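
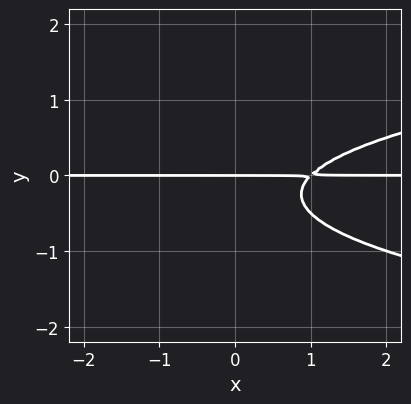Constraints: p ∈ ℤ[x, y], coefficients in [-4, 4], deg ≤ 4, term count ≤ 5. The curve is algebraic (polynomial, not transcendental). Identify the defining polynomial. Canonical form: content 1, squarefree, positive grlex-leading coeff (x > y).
2*y^3 - x*y + y^2 + y

(a) deg p = 3. The shape is more complex than any degree-2 curve.
(b) From the axis intercepts and sections: every point of the x-axis in the box is on the curve; it crosses the y-axis at the gridline y = 0.
(c) Together with the visible shape, these determine p as stated.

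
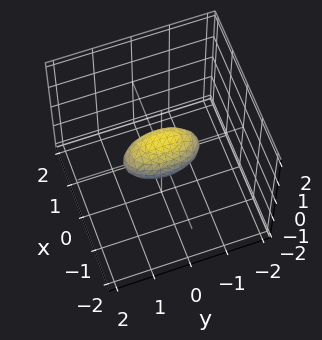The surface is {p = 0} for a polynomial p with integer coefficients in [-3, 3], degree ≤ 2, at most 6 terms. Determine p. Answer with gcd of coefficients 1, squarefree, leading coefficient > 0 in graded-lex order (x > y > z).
deg p = 2. A closed, bounded, convex surface; a quadric.
Symmetries: mirror symmetry x ↦ −x ⇒ only even powers of x; the z ↦ −z reflection is a symmetry, so z appears only in even powers; the y ↦ −y reflection is a symmetry, so y appears only in even powers.
Against the integer gridlines: among the integer gridlines, it crosses the y-axis at y ∈ {-1, 1}.
Together with the visible shape, these determine p as stated.

3*x^2 + y^2 + 2*z^2 - 1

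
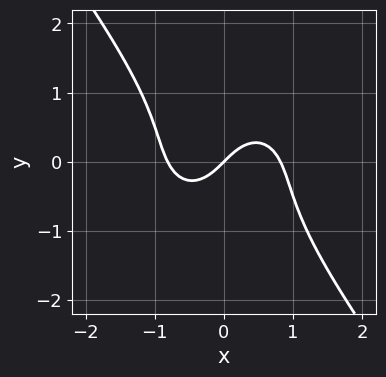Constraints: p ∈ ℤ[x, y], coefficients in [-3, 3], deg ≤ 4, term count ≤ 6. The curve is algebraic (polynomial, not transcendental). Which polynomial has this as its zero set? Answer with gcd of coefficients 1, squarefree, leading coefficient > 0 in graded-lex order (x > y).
3*x^3 + x*y^2 + 2*y^3 - 2*x + 2*y

The degree is 3 — a generic line meets the curve in up to 3 points.
Checking where it meets the axes: it crosses the x-axis at the gridline x = 0; it meets the y-axis at y = 0 (among the integer gridlines).
Matching integer coefficients to the picture gives p.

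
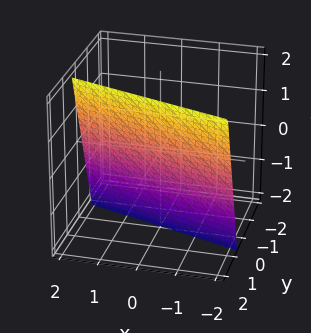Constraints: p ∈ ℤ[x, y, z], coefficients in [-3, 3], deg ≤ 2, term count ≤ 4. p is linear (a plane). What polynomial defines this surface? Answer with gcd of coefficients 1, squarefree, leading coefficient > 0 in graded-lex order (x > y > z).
x + 3*y - z - 2

deg p = 1. The surface is flat (a plane).
From the axis intercepts and sections: one x-axis crossing is at x = 2; it crosses the z-axis at the gridline z = -2.
Fitting integer coefficients to these (and the overall shape) gives p.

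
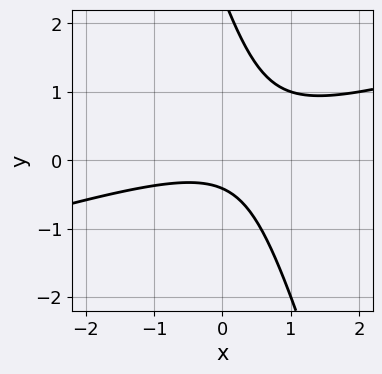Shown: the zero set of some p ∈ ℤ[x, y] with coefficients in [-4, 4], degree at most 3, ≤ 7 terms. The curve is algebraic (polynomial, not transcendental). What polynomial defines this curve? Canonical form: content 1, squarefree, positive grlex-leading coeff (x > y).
1. deg p = 2. No degree-1 curve has this shape.
2. From the axis intercepts and sections: it misses every integer gridline on the x-axis.
3. Solving for integer coefficients yields p as stated.

x^2 - 3*x*y - y^2 + 2*y + 1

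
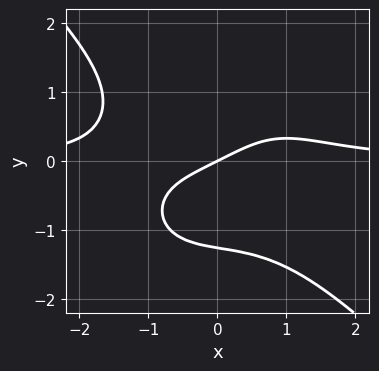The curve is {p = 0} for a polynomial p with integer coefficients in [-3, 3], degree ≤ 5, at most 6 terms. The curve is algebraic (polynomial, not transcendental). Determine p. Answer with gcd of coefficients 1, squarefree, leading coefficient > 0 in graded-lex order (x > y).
1. deg p = 4.
2. Observable constraints: one y-axis crossing is at y = 0; it crosses the x-axis at the gridline x = 0.
3. The integer polynomial consistent with all of this is the stated p.

x^3*y + y^4 - x + 2*y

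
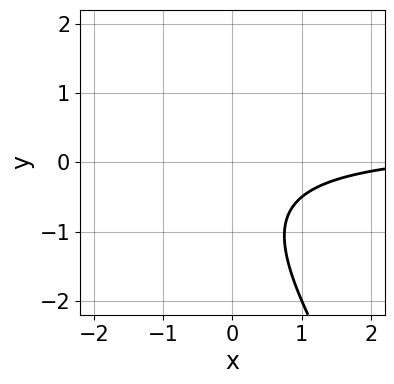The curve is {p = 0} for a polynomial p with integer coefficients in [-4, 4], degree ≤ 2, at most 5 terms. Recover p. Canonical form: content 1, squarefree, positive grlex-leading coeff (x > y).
Degree: a generic line meets the curve in up to 2 points, so deg p = 2.
From the visible intercepts: no y-intercept at any integer in the box; no x-intercept at any integer in the box.
Matching integer coefficients to the picture gives p.

3*x*y + 2*y^2 - x + 2*y + 3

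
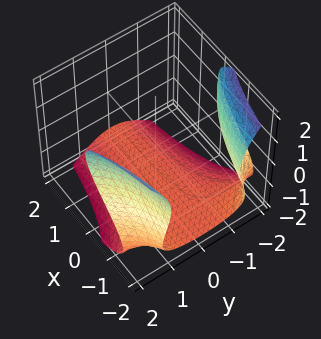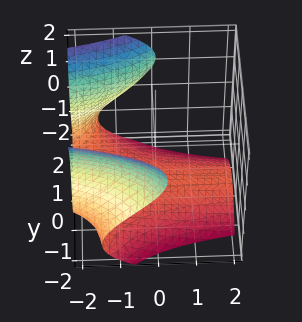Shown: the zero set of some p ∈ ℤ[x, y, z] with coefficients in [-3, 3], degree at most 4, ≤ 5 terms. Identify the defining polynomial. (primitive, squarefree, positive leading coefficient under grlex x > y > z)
x*y^2 - y^2*z + z^3 + 3

The degree is 3 — a generic line meets the surface in up to 3 points.
Against the integer gridlines: it misses every integer gridline on the x-axis; no y-intercept at any integer in the box.
Assembling these constraints gives the stated polynomial.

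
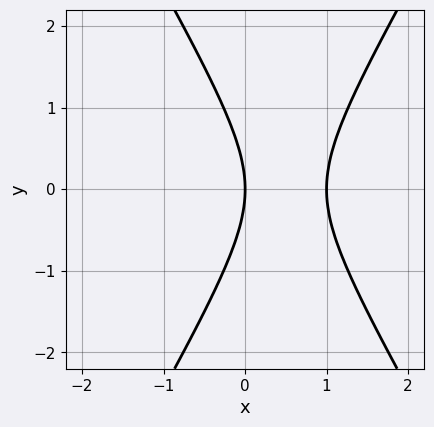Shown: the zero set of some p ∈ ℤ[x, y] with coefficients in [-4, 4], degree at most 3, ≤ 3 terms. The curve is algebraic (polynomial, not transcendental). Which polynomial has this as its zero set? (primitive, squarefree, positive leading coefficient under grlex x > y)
The degree is 2 — the shape is more complex than any degree-1 curve.
Symmetries: it's symmetric under y → −y, forcing even powers of y.
Observable constraints: it crosses the y-axis at the gridline y = 0; among the integer gridlines, it crosses the x-axis at x ∈ {0, 1}.
Solving for integer coefficients yields p as stated.

3*x^2 - y^2 - 3*x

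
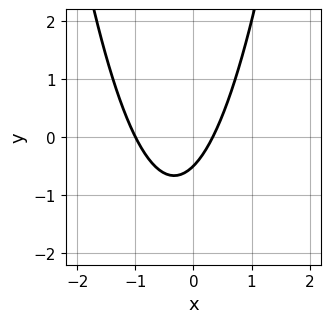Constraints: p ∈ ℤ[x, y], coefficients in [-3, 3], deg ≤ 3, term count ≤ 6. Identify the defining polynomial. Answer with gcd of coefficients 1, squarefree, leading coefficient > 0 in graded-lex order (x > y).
3*x^2 + 2*x - 2*y - 1

First, the degree is 2 — no degree-1 curve has this shape.
Next, against the integer gridlines: one x-axis crossing is at x = -1.
Finally, together with the visible shape, these determine p as stated.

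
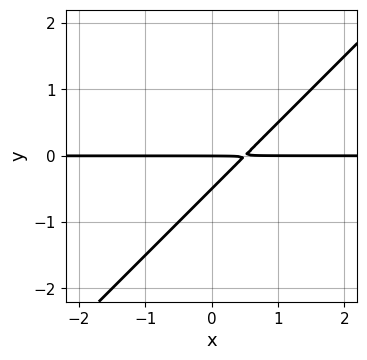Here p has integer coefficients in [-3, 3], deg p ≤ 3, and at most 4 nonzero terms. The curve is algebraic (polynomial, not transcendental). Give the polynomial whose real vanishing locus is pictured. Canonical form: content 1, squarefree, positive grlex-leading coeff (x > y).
2*x*y - 2*y^2 - y

1. The degree is 2 — the shape is more complex than any degree-1 curve.
2. Observable constraints: it crosses the y-axis at the gridline y = 0; every point of the x-axis in the box is on the curve.
3. These observations pin down the coefficients.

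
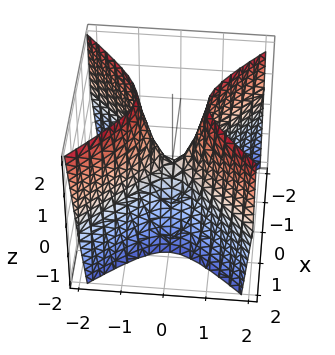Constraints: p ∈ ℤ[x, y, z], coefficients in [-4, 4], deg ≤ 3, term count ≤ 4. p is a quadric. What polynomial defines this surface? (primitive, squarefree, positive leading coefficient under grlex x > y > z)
1. deg p = 2.
2. Symmetries: the x ↦ −x reflection is a symmetry, so x appears only in even powers; it's symmetric under y → −y, forcing even powers of y.
3. From the axis intercepts and sections: one x-axis crossing is at x = 0; it crosses the y-axis at the gridline y = 0; it meets the z-axis at z = 0 (among the integer gridlines).
4. Fitting integer coefficients to these (and the overall shape) gives p.

3*x^2 - 3*y^2 + z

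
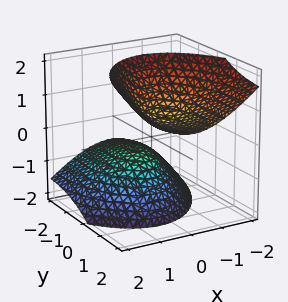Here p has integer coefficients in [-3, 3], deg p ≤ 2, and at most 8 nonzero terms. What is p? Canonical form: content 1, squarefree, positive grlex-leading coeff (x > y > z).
3*x^2 + x*z + y^2 - 3*y*z - 2*z^2 + 1

The picture has 2 separate pieces. They look like related sheets of one shape, so recover p as a whole.
deg p = 2. No degree-1 surface has this shape.
From the visible intercepts: it misses every integer gridline on the y-axis; it misses every integer gridline on the x-axis.
The integer polynomial consistent with all of this is the stated p.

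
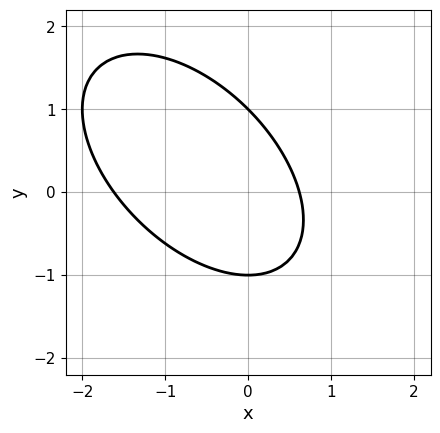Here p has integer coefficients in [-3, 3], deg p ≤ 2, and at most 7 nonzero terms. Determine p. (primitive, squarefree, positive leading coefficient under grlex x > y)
x^2 + x*y + y^2 + x - 1

deg p = 2. A generic line meets the curve in up to 2 points.
From the visible intercepts: among the integer gridlines, it crosses the y-axis at y ∈ {-1, 1}.
Fitting integer coefficients to these (and the overall shape) gives p.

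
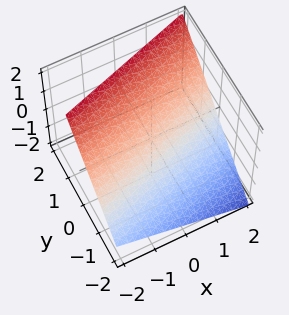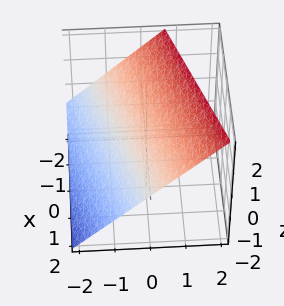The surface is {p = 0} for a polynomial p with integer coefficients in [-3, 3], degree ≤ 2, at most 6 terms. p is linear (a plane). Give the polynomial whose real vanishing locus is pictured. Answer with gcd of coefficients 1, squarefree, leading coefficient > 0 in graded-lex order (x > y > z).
x - 3*y + 3*z - 2

First, deg p = 1. The surface is flat (a plane).
Then, reading off the gridlines: one x-axis crossing is at x = 2.
Finally, the integer polynomial consistent with all of this is the stated p.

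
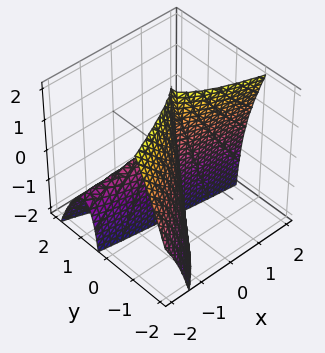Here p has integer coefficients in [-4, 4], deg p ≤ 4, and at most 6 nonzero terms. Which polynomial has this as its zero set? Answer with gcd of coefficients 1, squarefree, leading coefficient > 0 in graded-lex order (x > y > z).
There are 2 components. Treating them together as one polynomial.
Degree: no degree-2 surface has this shape, so deg p = 3.
Observable constraints: it crosses the x-axis at the gridline x = 0; one y-axis crossing is at y = 0; every point of the z-axis in the box is on the surface.
The integer polynomial consistent with all of this is the stated p.

x*y^2 + 2*x*y*z - 3*y^3 - x^2 - 3*x*y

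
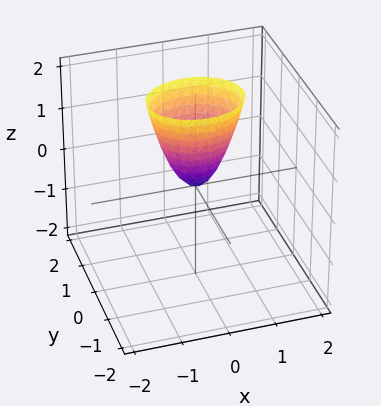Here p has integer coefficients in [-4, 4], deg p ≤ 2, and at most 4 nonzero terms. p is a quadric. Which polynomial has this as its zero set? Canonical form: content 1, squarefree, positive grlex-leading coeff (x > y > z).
2*x^2 + 3*y^2 - z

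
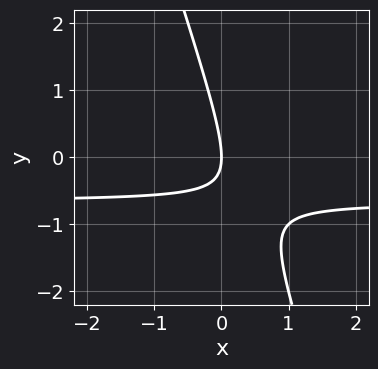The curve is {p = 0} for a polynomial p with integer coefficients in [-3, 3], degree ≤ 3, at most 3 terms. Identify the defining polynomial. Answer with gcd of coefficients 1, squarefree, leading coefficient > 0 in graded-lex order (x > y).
3*x*y + y^2 + 2*x

(a) The degree is 2 — the shape is more complex than any degree-1 curve.
(b) Checking where it meets the axes: it meets the x-axis at x = 0 (among the integer gridlines); one y-axis crossing is at y = 0.
(c) Assembling these constraints gives the stated polynomial.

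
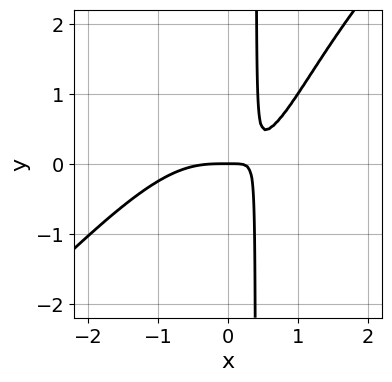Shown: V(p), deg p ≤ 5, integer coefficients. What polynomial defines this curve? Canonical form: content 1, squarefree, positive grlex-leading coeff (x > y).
(a) The degree is 4 — a generic line meets the curve in up to 4 points.
(b) From the visible intercepts: it crosses the x-axis at the gridline x = 0; one y-axis crossing is at y = 0.
(c) Fitting integer coefficients to these (and the overall shape) gives p.

2*x^4 - 2*x^3*y + 2*x^2*y - 3*x*y + y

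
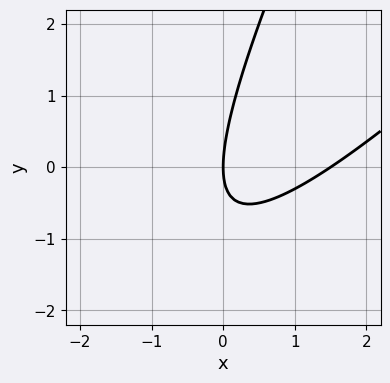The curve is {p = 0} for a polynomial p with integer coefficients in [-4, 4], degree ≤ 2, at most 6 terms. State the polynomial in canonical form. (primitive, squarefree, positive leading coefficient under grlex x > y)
deg p = 2. A generic line meets the curve in up to 2 points.
Against the integer gridlines: it meets the x-axis at x = 0 (among the integer gridlines); one y-axis crossing is at y = 0.
The integer polynomial consistent with all of this is the stated p.

2*x^2 - 3*x*y + y^2 - 3*x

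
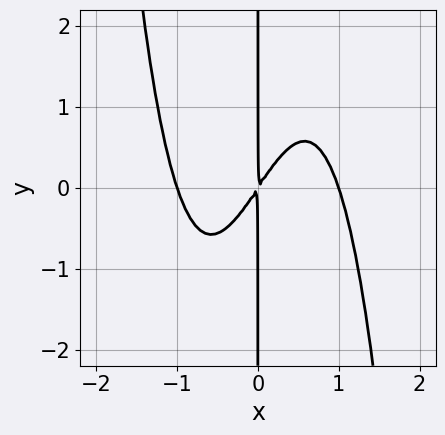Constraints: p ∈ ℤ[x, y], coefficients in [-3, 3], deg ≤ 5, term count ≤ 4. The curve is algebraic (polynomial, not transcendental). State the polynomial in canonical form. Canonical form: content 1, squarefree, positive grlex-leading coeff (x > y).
3*x^4 - 3*x^2 + 2*x*y

Degree: no degree-3 curve has this shape, so deg p = 4.
From the visible intercepts: the x-axis gridline crossings are at x ∈ {-1, 1}; the visible y-axis segment lies entirely on the curve.
Together with the visible shape, these determine p as stated.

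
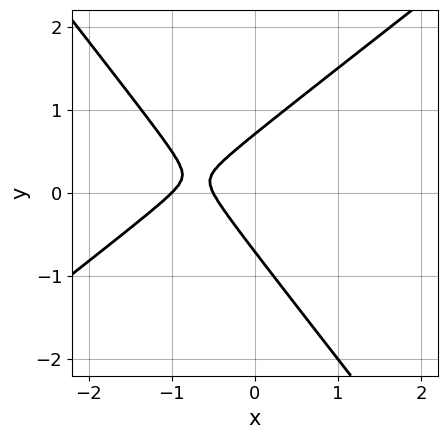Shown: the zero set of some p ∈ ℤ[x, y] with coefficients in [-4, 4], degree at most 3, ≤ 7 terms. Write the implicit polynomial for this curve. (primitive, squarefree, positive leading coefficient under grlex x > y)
2*x^2 - x*y - 2*y^2 + 3*x + 1

1. Degree: a generic line meets the curve in up to 2 points, so deg p = 2.
2. Checking where it meets the axes: it meets the x-axis at x = -1 (among the integer gridlines).
3. These observations pin down the coefficients.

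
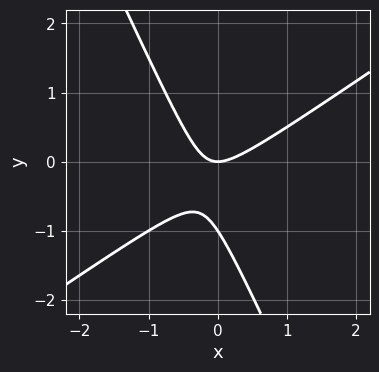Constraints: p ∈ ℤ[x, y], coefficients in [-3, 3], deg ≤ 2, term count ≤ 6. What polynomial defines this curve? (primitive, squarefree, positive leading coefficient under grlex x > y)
3*x^2 - 3*x*y - 2*y^2 - 2*y

Degree: no degree-1 curve has this shape, so deg p = 2.
From the visible intercepts: one x-axis crossing is at x = 0; among the integer gridlines, it crosses the y-axis at y ∈ {-1, 0}.
Matching integer coefficients to the picture gives p.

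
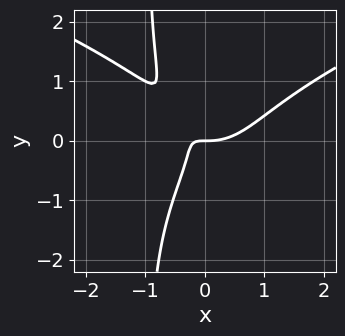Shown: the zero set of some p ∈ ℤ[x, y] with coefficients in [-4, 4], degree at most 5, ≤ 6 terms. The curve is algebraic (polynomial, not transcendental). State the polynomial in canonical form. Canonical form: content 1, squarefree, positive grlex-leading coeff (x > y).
2*x*y^3 - 2*x^3 + 2*y^3 + 3*x*y + y

Degree: a generic line meets the curve in up to 4 points, so deg p = 4.
From the axis intercepts and sections: one y-axis crossing is at y = 0; it meets the x-axis at x = 0 (among the integer gridlines).
Putting this together gives p.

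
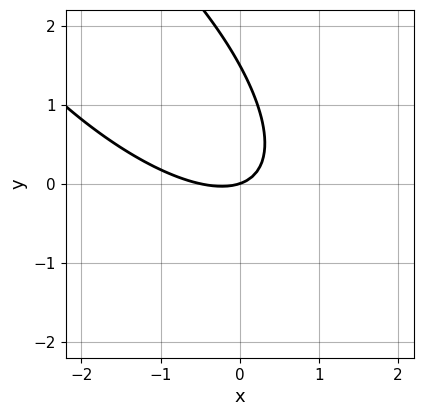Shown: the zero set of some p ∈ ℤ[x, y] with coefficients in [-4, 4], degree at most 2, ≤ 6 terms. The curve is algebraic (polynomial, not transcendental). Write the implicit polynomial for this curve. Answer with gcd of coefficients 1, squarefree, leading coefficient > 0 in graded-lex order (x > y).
2*x^2 + 3*x*y + 2*y^2 + x - 3*y

1. Degree: no degree-1 curve has this shape, so deg p = 2.
2. From the axis intercepts and sections: it crosses the x-axis at the gridline x = 0; it meets the y-axis at y = 0 (among the integer gridlines).
3. Solving for integer coefficients yields p as stated.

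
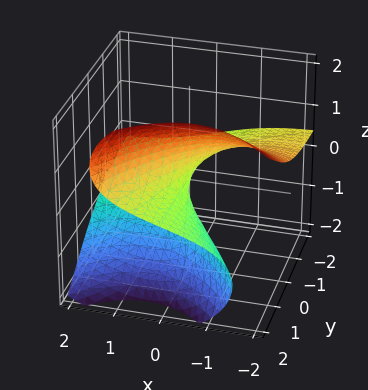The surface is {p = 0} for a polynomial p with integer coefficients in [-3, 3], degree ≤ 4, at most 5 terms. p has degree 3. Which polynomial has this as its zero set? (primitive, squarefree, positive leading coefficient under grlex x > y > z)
First, degree: a generic line meets the surface in up to 3 points, so deg p = 3.
Next, observable constraints: it meets the x-axis at x = 0 (among the integer gridlines); one z-axis crossing is at z = 0; the visible y-axis segment lies entirely on the surface.
Finally, assembling these constraints gives the stated polynomial.

x^2*z + z^3 - 3*y*z + 2*x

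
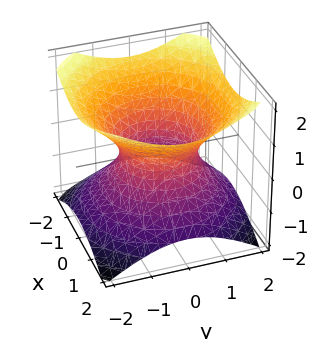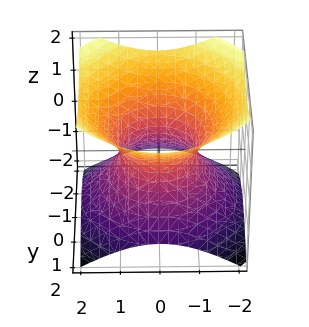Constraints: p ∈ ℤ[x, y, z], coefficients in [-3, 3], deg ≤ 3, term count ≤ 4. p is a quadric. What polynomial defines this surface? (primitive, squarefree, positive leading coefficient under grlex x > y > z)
2*x^2 + 2*y^2 - 3*z^2 - 2

First, the degree is 2 — one connected sheet with a waist; a quadric.
Next, symmetries: every cross-section ⟂ z is a circle, so x, y appear only via x² + y²; it's symmetric under z → −z, forcing even powers of z.
Then, from the visible intercepts: the y-axis gridline crossings are at y ∈ {-1, 1}; no z-intercept at any integer in the box; among the integer gridlines, it crosses the x-axis at x ∈ {-1, 1}; a circular section at z = -1 has radius between 1 and 2.
Finally, solving for integer coefficients yields p as stated.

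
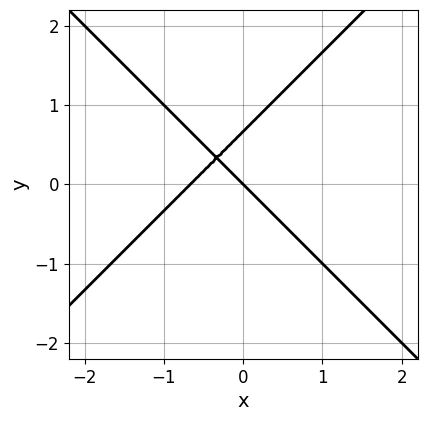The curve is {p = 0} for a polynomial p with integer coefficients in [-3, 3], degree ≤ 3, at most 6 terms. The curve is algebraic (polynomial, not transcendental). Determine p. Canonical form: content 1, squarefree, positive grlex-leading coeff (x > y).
1. The degree is 2 — no degree-1 curve has this shape.
2. Reading off the gridlines: it meets the y-axis at y = 0 (among the integer gridlines); it meets the x-axis at x = 0 (among the integer gridlines).
3. Solving for integer coefficients yields p as stated.

3*x^2 - 3*y^2 + 2*x + 2*y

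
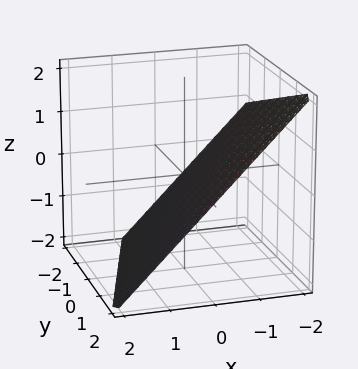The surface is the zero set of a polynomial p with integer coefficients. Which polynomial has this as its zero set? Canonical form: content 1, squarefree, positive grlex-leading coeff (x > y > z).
3*x - y + 3*z + 2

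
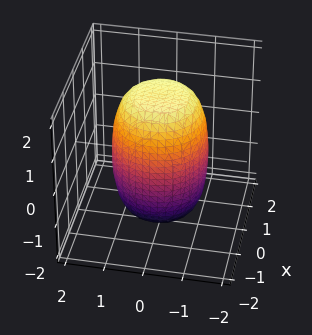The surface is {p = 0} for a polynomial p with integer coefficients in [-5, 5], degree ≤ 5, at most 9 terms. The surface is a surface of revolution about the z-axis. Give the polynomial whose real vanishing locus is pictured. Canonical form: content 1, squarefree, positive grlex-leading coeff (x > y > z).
1. Degree: the shape is more complex than any degree-3 surface, so deg p = 4.
2. Symmetries: the z-axis is an axis of rotation, so x and y enter only as x² + y².
3. Reading off the gridlines: a circular section at z = -1 has radius between 1 and 2.
4. The integer polynomial consistent with all of this is the stated p.

2*x^4 + 4*x^2*y^2 + 2*y^4 - x^2 - y^2 + z^2 - 3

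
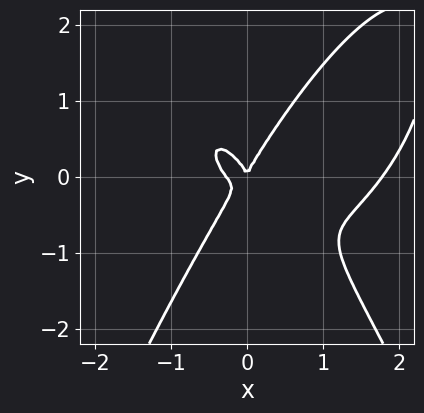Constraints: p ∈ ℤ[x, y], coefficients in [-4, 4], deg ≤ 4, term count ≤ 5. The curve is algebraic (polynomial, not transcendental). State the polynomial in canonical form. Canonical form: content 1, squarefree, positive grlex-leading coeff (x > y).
2*x^4 - 3*x^3 - 3*x^2*y + 2*y^3 - x^2

(a) Degree: the shape is more complex than any degree-3 curve, so deg p = 4.
(b) Observable constraints: one x-axis crossing is at x = 0; it meets the y-axis at y = 0 (among the integer gridlines).
(c) Putting this together gives p.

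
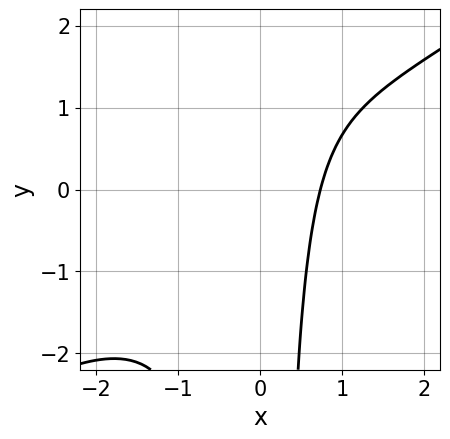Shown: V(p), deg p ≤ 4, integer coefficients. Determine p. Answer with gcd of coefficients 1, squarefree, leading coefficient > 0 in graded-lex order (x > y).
2*x^3 - 3*x^2*y + 3*x - 3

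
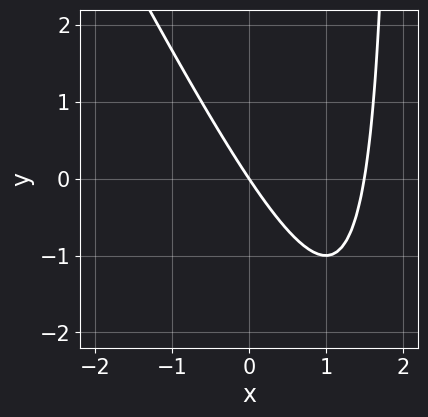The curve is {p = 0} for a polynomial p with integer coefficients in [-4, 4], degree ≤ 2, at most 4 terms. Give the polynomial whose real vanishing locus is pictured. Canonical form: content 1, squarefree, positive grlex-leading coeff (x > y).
2*x^2 + x*y - 3*x - 2*y

First, the degree is 2 — the shape is more complex than any degree-1 curve.
Next, checking where it meets the axes: it crosses the y-axis at the gridline y = 0; it crosses the x-axis at the gridline x = 0.
Finally, the integer polynomial consistent with all of this is the stated p.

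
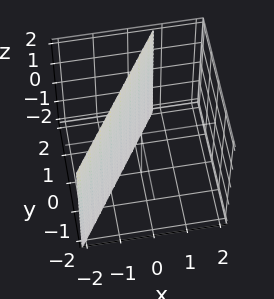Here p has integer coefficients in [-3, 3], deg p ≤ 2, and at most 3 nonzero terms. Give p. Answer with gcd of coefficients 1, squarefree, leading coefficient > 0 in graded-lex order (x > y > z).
First, the degree is 1 — the surface is flat (a plane).
Next, from the axis intercepts and sections: the surface avoids every integer z-axis point in the box; it meets the y-axis at y = 1 (among the integer gridlines).
Finally, solving for integer coefficients yields p as stated.

3*x - 2*y + 2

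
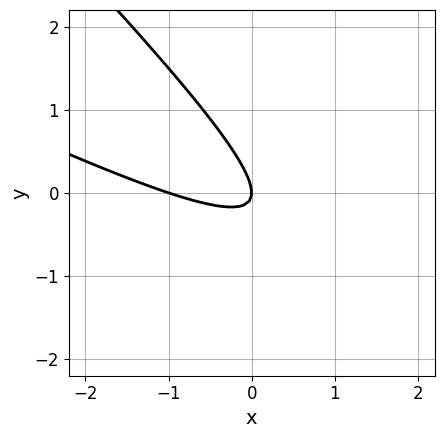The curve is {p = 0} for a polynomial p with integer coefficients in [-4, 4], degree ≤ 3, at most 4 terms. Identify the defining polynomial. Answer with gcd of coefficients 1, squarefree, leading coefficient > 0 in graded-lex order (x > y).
Degree: a generic line meets the curve in up to 2 points, so deg p = 2.
Reading off the gridlines: one y-axis crossing is at y = 0; among the integer gridlines, it crosses the x-axis at x ∈ {-1, 0}.
Putting this together gives p.

x^2 + 3*x*y + 2*y^2 + x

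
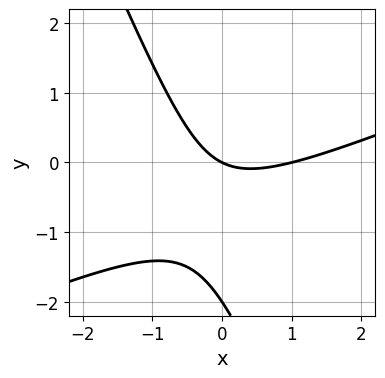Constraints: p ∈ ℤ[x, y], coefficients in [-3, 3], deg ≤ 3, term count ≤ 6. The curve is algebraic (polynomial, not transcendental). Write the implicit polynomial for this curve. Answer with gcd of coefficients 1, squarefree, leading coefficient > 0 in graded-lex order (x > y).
x^2 - 2*x*y - y^2 - x - 2*y

First, deg p = 2. The shape is more complex than any degree-1 curve.
Then, from the visible intercepts: among the integer gridlines, it crosses the x-axis at x ∈ {0, 1}; among the integer gridlines, it crosses the y-axis at y ∈ {-2, 0}.
Finally, the integer polynomial consistent with all of this is the stated p.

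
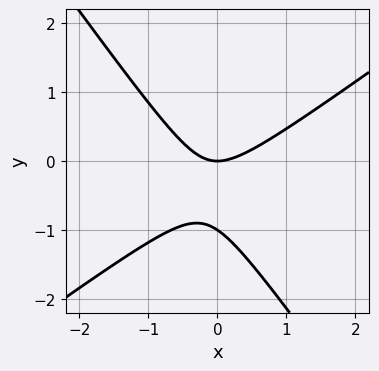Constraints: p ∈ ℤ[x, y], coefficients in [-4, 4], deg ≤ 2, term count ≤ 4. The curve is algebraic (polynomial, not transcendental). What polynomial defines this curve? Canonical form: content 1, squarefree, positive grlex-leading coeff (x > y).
3*x^2 - 2*x*y - 3*y^2 - 3*y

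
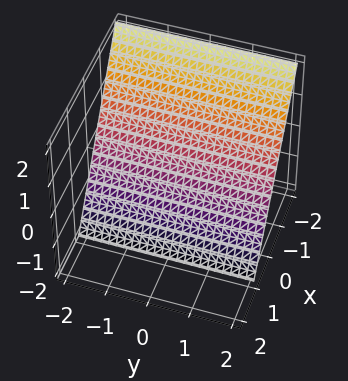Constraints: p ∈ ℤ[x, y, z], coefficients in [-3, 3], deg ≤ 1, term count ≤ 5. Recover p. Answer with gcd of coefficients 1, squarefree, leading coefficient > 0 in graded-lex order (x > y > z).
3*x + 2*z + 2

Degree: every cross-section is a straight line — this is a plane, so deg p = 1.
Checking where it meets the axes: it meets the z-axis at z = -1 (among the integer gridlines); it misses every integer gridline on the y-axis.
These observations pin down the coefficients.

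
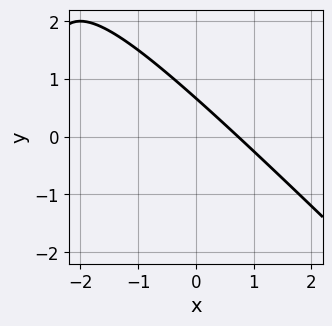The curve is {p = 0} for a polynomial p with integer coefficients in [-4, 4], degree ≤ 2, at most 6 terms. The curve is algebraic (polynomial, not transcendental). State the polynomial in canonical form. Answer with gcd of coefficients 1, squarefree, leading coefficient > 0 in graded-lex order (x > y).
The degree is 2 — the shape is more complex than any degree-1 curve.
Matching integer coefficients to the picture gives p.

x^2 + x*y + 2*x + 3*y - 2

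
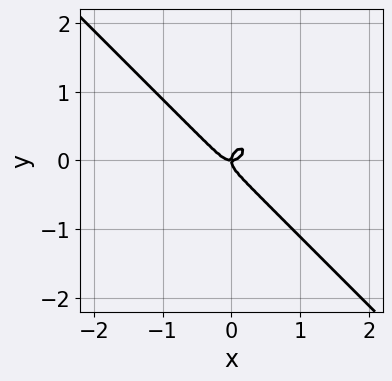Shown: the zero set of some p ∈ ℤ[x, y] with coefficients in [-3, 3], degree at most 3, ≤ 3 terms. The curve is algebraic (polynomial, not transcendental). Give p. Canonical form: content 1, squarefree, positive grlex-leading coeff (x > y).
3*x^3 + 3*y^3 - x*y

The degree is 3 — no degree-2 curve has this shape.
From the axis intercepts and sections: one x-axis crossing is at x = 0; it crosses the y-axis at the gridline y = 0.
Together with the visible shape, these determine p as stated.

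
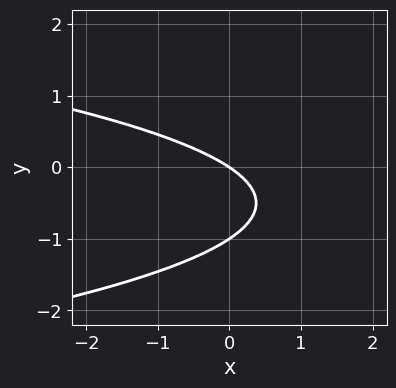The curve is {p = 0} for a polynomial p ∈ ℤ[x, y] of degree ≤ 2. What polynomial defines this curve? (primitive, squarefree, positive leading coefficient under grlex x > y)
deg p = 2. The shape is more complex than any degree-1 curve.
From the visible intercepts: it crosses the x-axis at the gridline x = 0; the y-axis gridline crossings are at y ∈ {-1, 0}.
Solving for integer coefficients yields p as stated.

3*y^2 + 2*x + 3*y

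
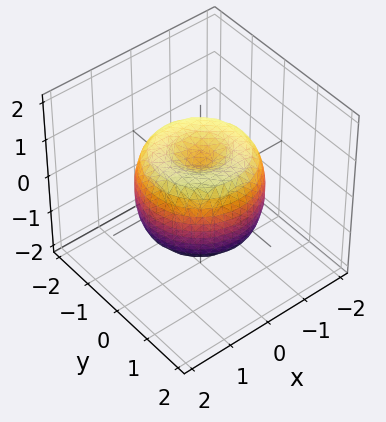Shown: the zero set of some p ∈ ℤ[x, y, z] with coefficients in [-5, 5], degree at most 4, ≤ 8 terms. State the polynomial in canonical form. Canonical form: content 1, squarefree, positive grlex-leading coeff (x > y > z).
2*x^4 + 4*x^2*y^2 + 2*y^4 - 3*x^2 - 3*y^2 + 2*z^2 - 1

1. The degree is 4 — a generic line meets the surface in up to 4 points.
2. Symmetries: every cross-section ⟂ z is a circle, so x, y appear only via x² + y².
3. Observable constraints: a circular section at z = 0 has radius between 1 and 2.
4. Solving for integer coefficients yields p as stated.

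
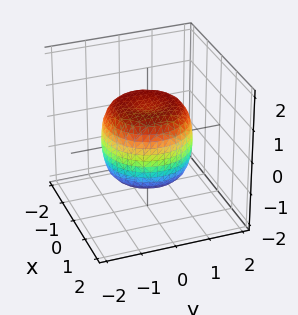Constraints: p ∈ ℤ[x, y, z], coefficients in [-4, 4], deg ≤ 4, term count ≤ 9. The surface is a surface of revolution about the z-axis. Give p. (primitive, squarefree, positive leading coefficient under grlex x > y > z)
First, degree: the shape is more complex than any degree-3 surface, so deg p = 4.
Next, symmetry: the z-axis is an axis of rotation, so x and y enter only as x² + y².
Then, checking where it meets the axes: a circular section at z = -1 has radius exactly 1; the z-axis gridline crossings are at z ∈ {-1, 1}.
Finally, matching integer coefficients to the picture gives p.

x^4 + 2*x^2*y^2 + y^4 - x^2 - y^2 + z^2 - 1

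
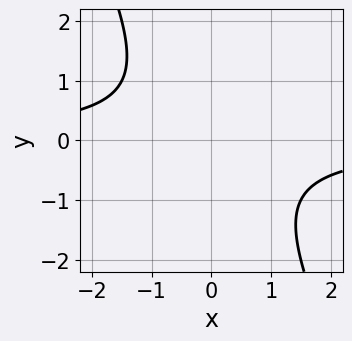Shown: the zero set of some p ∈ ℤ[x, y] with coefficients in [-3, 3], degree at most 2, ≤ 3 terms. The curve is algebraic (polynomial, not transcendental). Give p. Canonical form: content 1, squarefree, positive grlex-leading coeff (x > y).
2*x*y + y^2 + 2

deg p = 2.
From the visible intercepts: no y-intercept at any integer in the box; the curve avoids every integer x-axis point in the box.
Together with the visible shape, these determine p as stated.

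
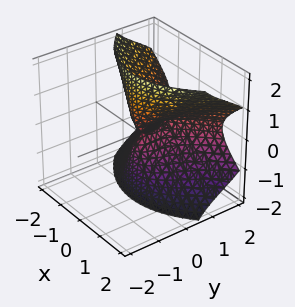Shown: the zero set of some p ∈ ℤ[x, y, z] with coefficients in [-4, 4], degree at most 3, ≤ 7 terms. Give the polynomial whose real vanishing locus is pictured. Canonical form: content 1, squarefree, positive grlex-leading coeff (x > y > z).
First, deg p = 3. The shape is more complex than any degree-2 surface.
Next, from the visible intercepts: one z-axis crossing is at z = 0; it crosses the x-axis at the gridline x = 0.
Finally, fitting integer coefficients to these (and the overall shape) gives p. Check: (0, 1, 0) on the y-axis lies on the surface, and p(0, 1, 0) = 0. ✓

y^3 + 3*y*z^2 - 3*x^2 - y^2 + z^2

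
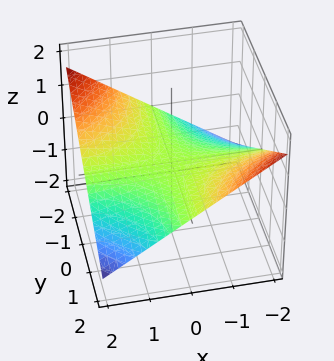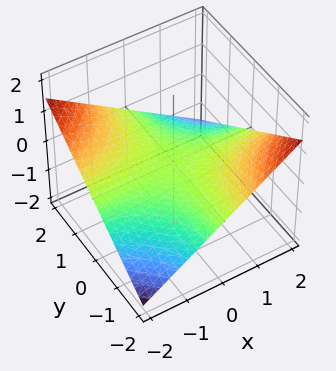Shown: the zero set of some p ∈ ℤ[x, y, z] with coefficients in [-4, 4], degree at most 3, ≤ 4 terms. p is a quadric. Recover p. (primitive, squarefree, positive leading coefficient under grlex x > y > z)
x*y + 3*z

(a) deg p = 2. A saddle surface; a quadric.
(b) Observable constraints: one z-axis crossing is at z = 0; the visible y-axis segment lies entirely on the surface.
(c) Fitting integer coefficients to these (and the overall shape) gives p. Check: (-2, 0, 0) on the x-axis lies on the surface, and p(-2, 0, 0) = 0. ✓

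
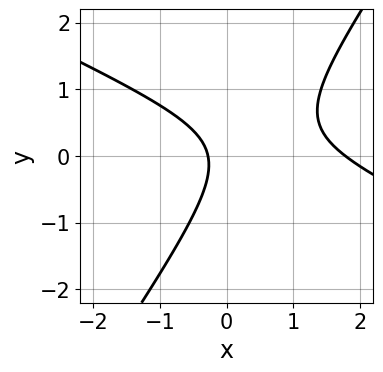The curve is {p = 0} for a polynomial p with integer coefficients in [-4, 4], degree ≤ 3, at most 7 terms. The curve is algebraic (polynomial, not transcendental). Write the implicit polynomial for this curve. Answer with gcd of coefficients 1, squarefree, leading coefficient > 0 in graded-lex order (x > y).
2*x^2 + 3*x*y - 3*y^2 - 3*x - 1

First, the degree is 2 — no degree-1 curve has this shape.
Next, reading off the gridlines: no y-intercept at any integer in the box.
Finally, fitting integer coefficients to these (and the overall shape) gives p.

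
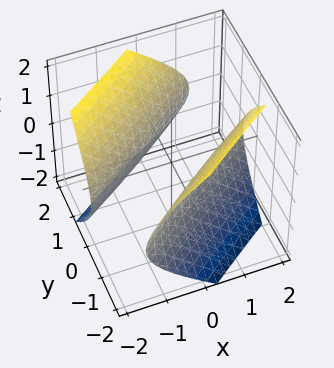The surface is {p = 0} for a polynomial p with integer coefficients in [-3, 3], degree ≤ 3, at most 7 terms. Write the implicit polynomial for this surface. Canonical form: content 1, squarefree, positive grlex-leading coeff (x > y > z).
x^2 - 3*x*y + 2*y^2 - 2*z^2 - 2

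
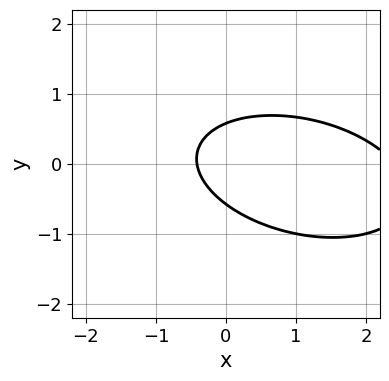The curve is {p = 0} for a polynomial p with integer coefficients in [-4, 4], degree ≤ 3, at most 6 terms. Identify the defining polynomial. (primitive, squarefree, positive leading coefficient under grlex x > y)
x^2 + x*y + 3*y^2 - 2*x - 1

(a) deg p = 2.
(b) The integer polynomial consistent with all of this is the stated p.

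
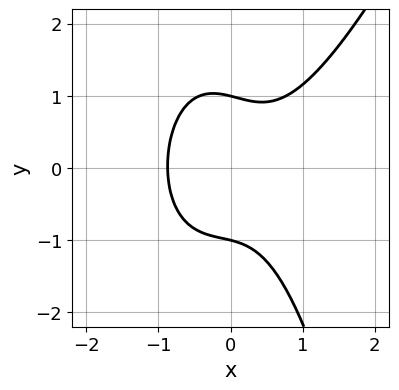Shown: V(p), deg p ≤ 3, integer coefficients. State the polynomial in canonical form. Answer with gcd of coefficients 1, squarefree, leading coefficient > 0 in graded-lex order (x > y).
3*x^3 - x^2*y - x*y - 2*y^2 + 2

1. Degree: no degree-2 curve has this shape, so deg p = 3.
2. From the axis intercepts and sections: among the integer gridlines, it crosses the y-axis at y ∈ {-1, 1}.
3. The integer polynomial consistent with all of this is the stated p.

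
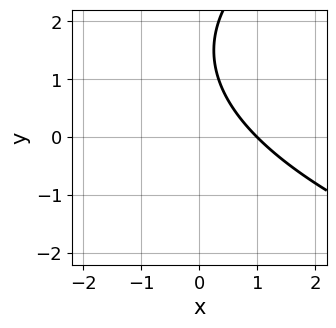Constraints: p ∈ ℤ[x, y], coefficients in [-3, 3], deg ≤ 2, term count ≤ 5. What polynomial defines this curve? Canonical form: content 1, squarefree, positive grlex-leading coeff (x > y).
First, degree: no degree-1 curve has this shape, so deg p = 2.
Next, reading off the gridlines: it misses every integer gridline on the y-axis; one x-axis crossing is at x = 1.
Finally, assembling these constraints gives the stated polynomial.

y^2 - 3*x - 3*y + 3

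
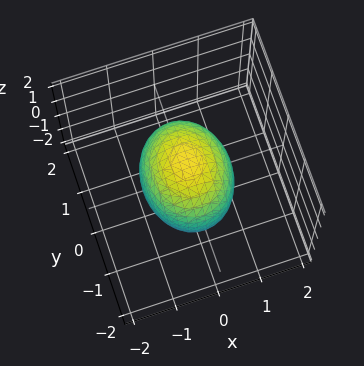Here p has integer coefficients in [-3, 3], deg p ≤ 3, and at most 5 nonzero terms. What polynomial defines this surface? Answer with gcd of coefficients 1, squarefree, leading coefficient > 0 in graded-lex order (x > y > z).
3*x^2 + 2*y^2 + 2*z^2 - 3

1. The degree is 2 — bounded and convex; a quadric.
2. Symmetries: the z ↦ −z reflection is a symmetry, so z appears only in even powers; it's symmetric under y → −y, forcing even powers of y; the x ↦ −x reflection is a symmetry, so x appears only in even powers.
3. From the visible intercepts: the x-axis gridline crossings are at x ∈ {-1, 1}.
4. Fitting integer coefficients to these (and the overall shape) gives p.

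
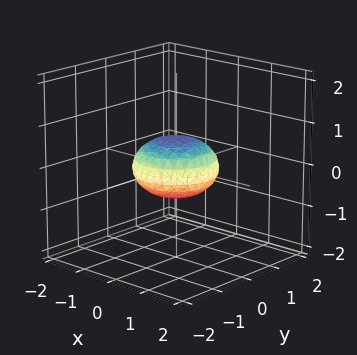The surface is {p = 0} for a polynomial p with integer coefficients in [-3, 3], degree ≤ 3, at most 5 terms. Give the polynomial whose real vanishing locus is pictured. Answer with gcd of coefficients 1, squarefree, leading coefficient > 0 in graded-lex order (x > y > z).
1. The degree is 2 — bounded and convex; a quadric.
2. Symmetries: it's symmetric under z → −z, forcing even powers of z; every cross-section ⟂ z is a circle, so x, y appear only via x² + y².
3. From the visible intercepts: among the integer gridlines, it crosses the y-axis at y ∈ {-1, 1}; a circular section at z = 0 has radius exactly 1; the x-axis gridline crossings are at x ∈ {-1, 1}.
4. These observations pin down the coefficients.

x^2 + y^2 + 2*z^2 - 1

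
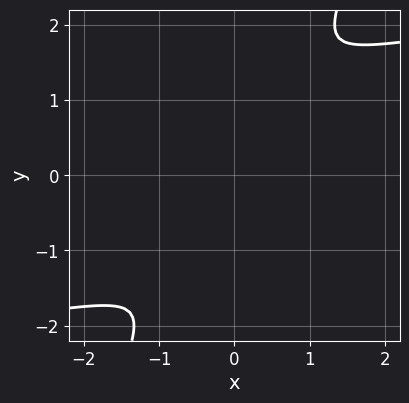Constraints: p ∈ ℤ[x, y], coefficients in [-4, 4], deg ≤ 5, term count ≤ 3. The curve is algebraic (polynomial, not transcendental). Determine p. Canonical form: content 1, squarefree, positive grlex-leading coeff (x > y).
First, the degree is 4 — no degree-3 curve has this shape.
Finally, solving for integer coefficients yields p as stated.

2*x*y^3 - y^4 - 3*x^2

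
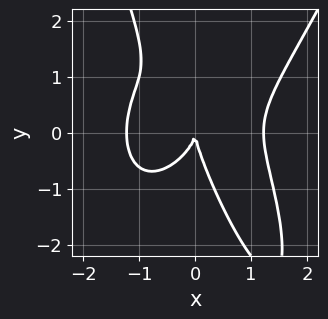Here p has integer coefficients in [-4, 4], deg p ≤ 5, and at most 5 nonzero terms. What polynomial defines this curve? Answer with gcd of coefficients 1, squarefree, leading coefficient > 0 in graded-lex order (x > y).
2*x^4 - 2*x*y^2 - y^3 - 3*x^2

First, the degree is 4 — no degree-3 curve has this shape.
Then, against the integer gridlines: it meets the y-axis at y = 0 (among the integer gridlines); one x-axis crossing is at x = 0.
Finally, putting this together gives p.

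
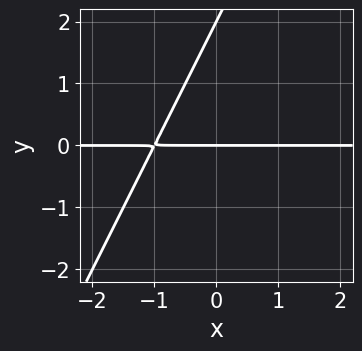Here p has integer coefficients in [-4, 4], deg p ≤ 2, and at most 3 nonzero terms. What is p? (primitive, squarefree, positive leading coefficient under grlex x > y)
2*x*y - y^2 + 2*y

Degree: the shape is more complex than any degree-1 curve, so deg p = 2.
Reading off the gridlines: every point of the x-axis in the box is on the curve; among the integer gridlines, it crosses the y-axis at y ∈ {0, 2}.
Matching integer coefficients to the picture gives p.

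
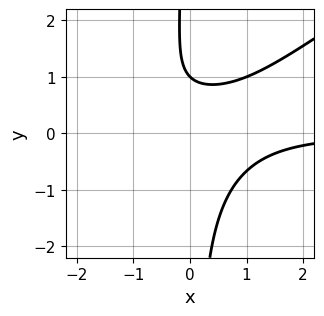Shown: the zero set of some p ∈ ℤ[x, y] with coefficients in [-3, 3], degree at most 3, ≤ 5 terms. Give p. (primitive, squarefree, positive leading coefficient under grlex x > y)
2*x^2*y - 3*x*y^2 + x*y - 2*y + 2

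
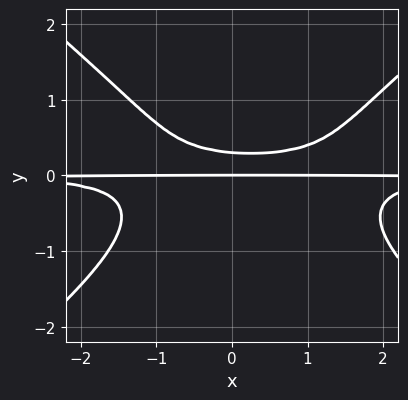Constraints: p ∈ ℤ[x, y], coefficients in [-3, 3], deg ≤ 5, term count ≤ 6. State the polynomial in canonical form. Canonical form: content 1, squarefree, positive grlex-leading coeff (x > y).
2*x^2*y^2 - 3*y^4 - x*y^2 - 3*y^2 + y

deg p = 4. The shape is more complex than any degree-3 curve.
Observable constraints: the visible x-axis segment lies entirely on the curve; one y-axis crossing is at y = 0.
Putting this together gives p.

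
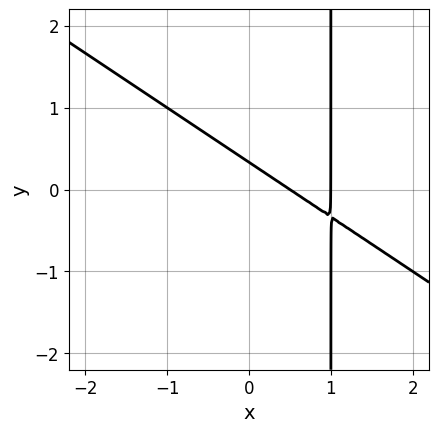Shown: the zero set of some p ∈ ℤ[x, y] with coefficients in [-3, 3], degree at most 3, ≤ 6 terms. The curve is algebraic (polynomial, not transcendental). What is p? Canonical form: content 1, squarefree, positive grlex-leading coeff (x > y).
(a) The degree is 2 — no degree-1 curve has this shape.
(b) Checking where it meets the axes: one x-axis crossing is at x = 1.
(c) The integer polynomial consistent with all of this is the stated p.

2*x^2 + 3*x*y - 3*x - 3*y + 1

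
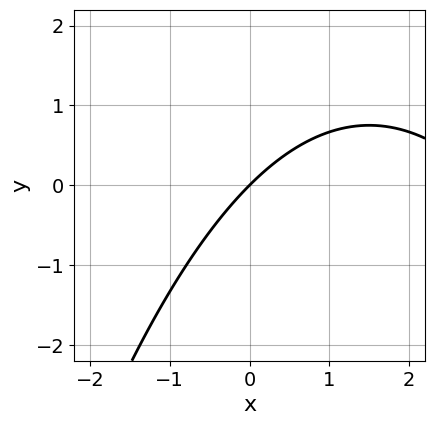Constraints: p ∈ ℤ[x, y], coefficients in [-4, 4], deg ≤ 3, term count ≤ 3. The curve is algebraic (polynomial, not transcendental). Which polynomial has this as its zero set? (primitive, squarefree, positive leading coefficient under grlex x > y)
x^2 - 3*x + 3*y

First, the degree is 2 — a generic line meets the curve in up to 2 points.
Next, checking where it meets the axes: it meets the x-axis at x = 0 (among the integer gridlines); it meets the y-axis at y = 0 (among the integer gridlines).
Finally, matching integer coefficients to the picture gives p.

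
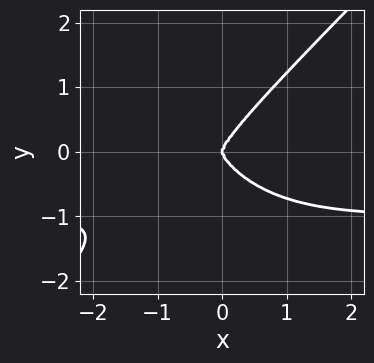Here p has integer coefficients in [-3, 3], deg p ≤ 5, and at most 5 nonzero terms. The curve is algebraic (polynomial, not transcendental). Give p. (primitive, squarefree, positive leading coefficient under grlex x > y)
1. The degree is 4 — no degree-3 curve has this shape.
2. Observable constraints: it crosses the x-axis at the gridline x = 0; it crosses the y-axis at the gridline y = 0.
3. Together with the visible shape, these determine p as stated.

x^3*y - y^4 + x^3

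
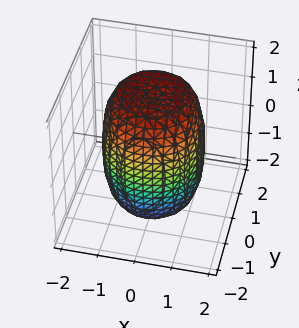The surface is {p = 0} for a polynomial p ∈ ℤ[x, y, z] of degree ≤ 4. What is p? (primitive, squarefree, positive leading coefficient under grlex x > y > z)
1. Degree: the shape is more complex than any degree-3 surface, so deg p = 4.
2. Symmetries: rotational symmetry about the z-axis ⇒ p depends on x, y only through x² + y².
3. Against the integer gridlines: a circular section at z = 1 has radius between 1 and 2.
4. Matching integer coefficients to the picture gives p.

2*x^4 + 4*x^2*y^2 + 2*y^4 - 2*x^2 - 2*y^2 + z^2 - 3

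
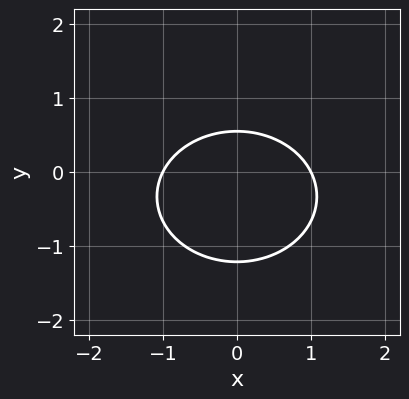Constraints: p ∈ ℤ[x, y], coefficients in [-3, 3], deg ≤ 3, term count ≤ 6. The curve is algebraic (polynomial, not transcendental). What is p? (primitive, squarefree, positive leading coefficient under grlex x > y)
First, the degree is 2 — no degree-1 curve has this shape.
Then, symmetries: it's symmetric under x → −x, forcing even powers of x.
Then, against the integer gridlines: the x-axis gridline crossings are at x ∈ {-1, 1}.
Finally, matching integer coefficients to the picture gives p.

2*x^2 + 3*y^2 + 2*y - 2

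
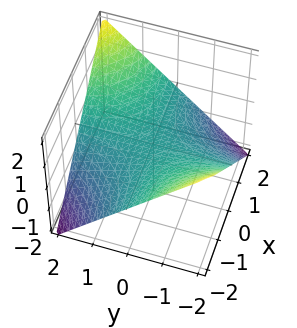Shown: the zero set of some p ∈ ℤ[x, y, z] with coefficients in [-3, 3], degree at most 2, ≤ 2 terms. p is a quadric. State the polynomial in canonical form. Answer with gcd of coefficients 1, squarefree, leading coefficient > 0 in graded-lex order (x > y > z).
x*y - 2*z

deg p = 2. A hyperbolic paraboloid; a quadric.
From the axis intercepts and sections: the visible x-axis segment lies entirely on the surface; the visible y-axis segment lies entirely on the surface.
Fitting integer coefficients to these (and the overall shape) gives p.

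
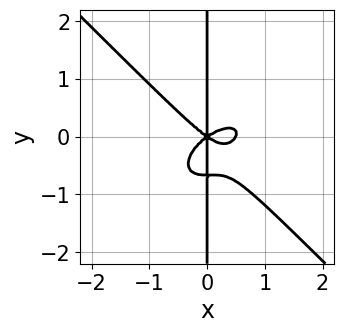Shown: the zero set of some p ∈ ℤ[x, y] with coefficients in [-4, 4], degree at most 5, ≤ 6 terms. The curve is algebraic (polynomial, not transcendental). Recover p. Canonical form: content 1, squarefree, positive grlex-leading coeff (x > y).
2*x^4 - x^3*y + 3*x*y^3 - x^3 + 2*x*y^2

deg p = 4. The shape is more complex than any degree-3 curve.
From the visible intercepts: it crosses the x-axis at the gridline x = 0; every point of the y-axis in the box is on the curve.
Matching integer coefficients to the picture gives p.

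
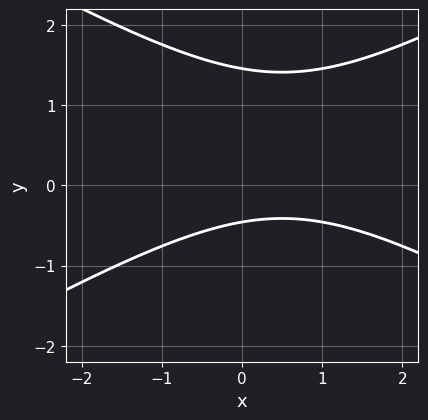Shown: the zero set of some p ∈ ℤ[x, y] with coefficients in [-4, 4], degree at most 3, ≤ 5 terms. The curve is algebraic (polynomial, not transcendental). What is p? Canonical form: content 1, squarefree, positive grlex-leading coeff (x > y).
deg p = 2.
From the visible intercepts: it misses every integer gridline on the x-axis.
Matching integer coefficients to the picture gives p.

x^2 - 3*y^2 - x + 3*y + 2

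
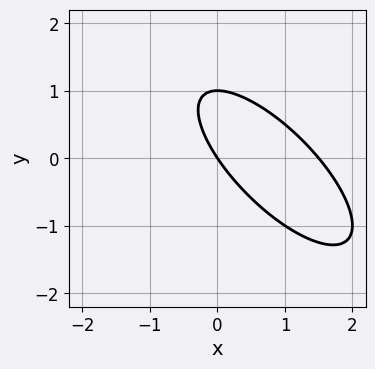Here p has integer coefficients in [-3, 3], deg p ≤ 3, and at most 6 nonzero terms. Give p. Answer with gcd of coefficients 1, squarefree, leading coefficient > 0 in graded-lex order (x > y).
2*x^2 + 3*x*y + 2*y^2 - 3*x - 2*y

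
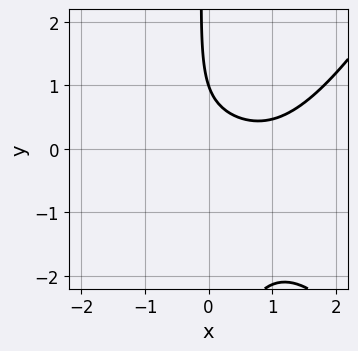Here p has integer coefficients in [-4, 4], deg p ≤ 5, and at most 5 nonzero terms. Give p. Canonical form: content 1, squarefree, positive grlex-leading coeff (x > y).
1. The degree is 4 — no degree-3 curve has this shape.
2. Reading off the gridlines: it meets the y-axis at y = 1 (among the integer gridlines); it misses every integer gridline on the x-axis.
3. The integer polynomial consistent with all of this is the stated p.

x^4 - 3*x*y^2 - 3*x*y - 2*y + 2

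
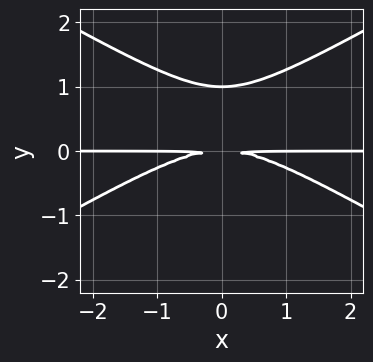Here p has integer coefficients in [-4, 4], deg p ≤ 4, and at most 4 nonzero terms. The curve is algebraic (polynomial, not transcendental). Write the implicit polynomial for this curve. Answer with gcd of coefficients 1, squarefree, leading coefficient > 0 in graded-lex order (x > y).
x^2*y - 3*y^3 + 3*y^2

deg p = 3. A generic line meets the curve in up to 3 points.
Symmetries: the x ↦ −x reflection is a symmetry, so x appears only in even powers.
From the visible intercepts: every point of the x-axis in the box is on the curve; it meets the y-axis at y = 1 (among the integer gridlines).
The integer polynomial consistent with all of this is the stated p.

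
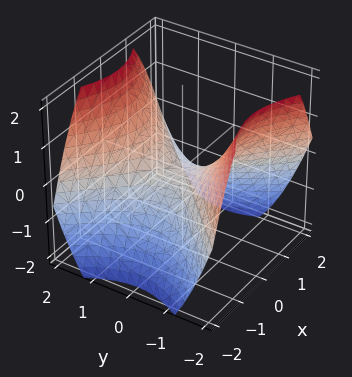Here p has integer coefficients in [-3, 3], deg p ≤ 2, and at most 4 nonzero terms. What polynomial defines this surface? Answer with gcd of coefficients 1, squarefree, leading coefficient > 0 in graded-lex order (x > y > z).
2*x^2 - 2*y^2 + 3*z

First, the degree is 2 — a hyperbolic paraboloid; a quadric.
Then, symmetries: it's symmetric under y → −y, forcing even powers of y; it's symmetric under x → −x, forcing even powers of x.
Then, reading off the gridlines: one x-axis crossing is at x = 0; one z-axis crossing is at z = 0; one y-axis crossing is at y = 0.
Finally, fitting integer coefficients to these (and the overall shape) gives p.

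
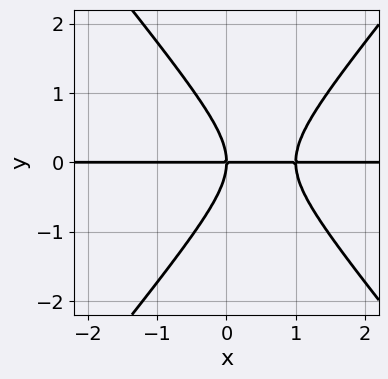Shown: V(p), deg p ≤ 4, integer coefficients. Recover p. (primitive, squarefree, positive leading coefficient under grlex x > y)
3*x^2*y - 2*y^3 - 3*x*y

1. deg p = 3.
2. Observable constraints: the visible x-axis segment lies entirely on the curve; it crosses the y-axis at the gridline y = 0.
3. The integer polynomial consistent with all of this is the stated p.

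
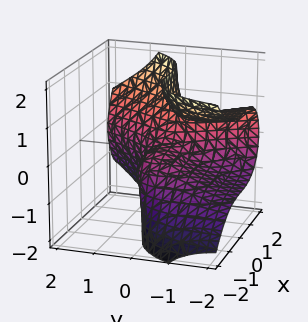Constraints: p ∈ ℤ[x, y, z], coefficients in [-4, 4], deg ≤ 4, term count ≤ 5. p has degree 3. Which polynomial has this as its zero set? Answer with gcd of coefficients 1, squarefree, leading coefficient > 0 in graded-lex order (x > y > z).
First, deg p = 3.
Next, observable constraints: it meets the y-axis at y = 0 (among the integer gridlines); it crosses the z-axis at the gridline z = 0.
Finally, assembling these constraints gives the stated polynomial.

x^3 - 2*y*z^2 - y^2 - z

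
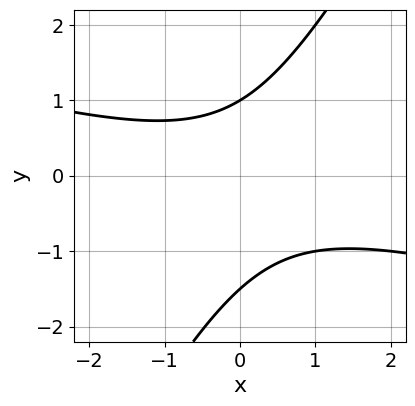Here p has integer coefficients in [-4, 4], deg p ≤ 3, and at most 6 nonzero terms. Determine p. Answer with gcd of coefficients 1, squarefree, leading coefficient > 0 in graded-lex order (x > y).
x^2 + 3*x*y - 2*y^2 - y + 3

1. The degree is 2 — the shape is more complex than any degree-1 curve.
2. From the visible intercepts: the curve avoids every integer x-axis point in the box; it meets the y-axis at y = 1 (among the integer gridlines).
3. Matching integer coefficients to the picture gives p.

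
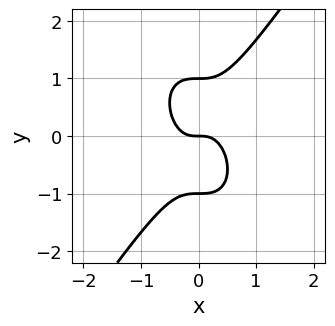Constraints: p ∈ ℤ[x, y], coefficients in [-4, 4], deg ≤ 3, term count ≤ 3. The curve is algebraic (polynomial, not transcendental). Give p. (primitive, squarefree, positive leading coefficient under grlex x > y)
3*x^3 - y^3 + y

First, deg p = 3. No degree-2 curve has this shape.
Then, from the visible intercepts: the y-axis gridline crossings are at y ∈ {-1, 0, 1}; one x-axis crossing is at x = 0.
Finally, matching integer coefficients to the picture gives p.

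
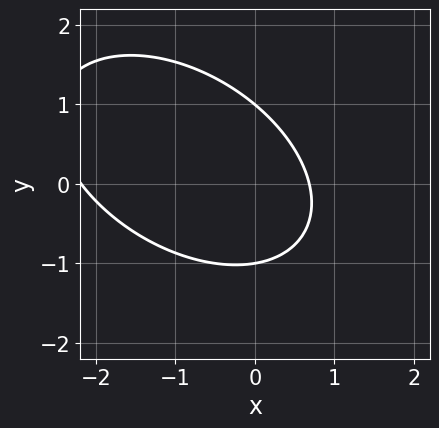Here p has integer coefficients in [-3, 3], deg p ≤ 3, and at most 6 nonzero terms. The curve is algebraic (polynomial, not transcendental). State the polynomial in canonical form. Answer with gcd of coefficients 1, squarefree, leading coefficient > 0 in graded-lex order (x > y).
First, deg p = 2.
Then, from the axis intercepts and sections: among the integer gridlines, it crosses the y-axis at y ∈ {-1, 1}.
Finally, the integer polynomial consistent with all of this is the stated p.

2*x^2 + 2*x*y + 3*y^2 + 3*x - 3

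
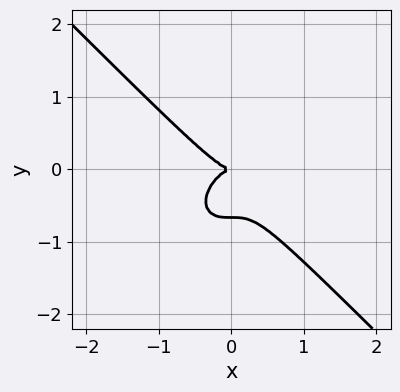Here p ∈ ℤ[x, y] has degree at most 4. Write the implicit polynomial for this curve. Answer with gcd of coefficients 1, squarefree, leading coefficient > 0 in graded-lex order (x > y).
First, the degree is 3 — a generic line meets the curve in up to 3 points.
Then, reading off the gridlines: one y-axis crossing is at y = 0; it meets the x-axis at x = 0 (among the integer gridlines).
Finally, assembling these constraints gives the stated polynomial.

3*x^3 + 3*y^3 + 2*y^2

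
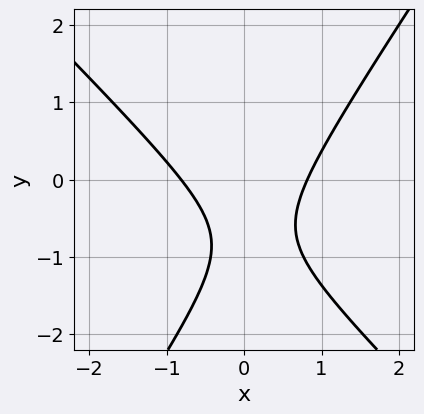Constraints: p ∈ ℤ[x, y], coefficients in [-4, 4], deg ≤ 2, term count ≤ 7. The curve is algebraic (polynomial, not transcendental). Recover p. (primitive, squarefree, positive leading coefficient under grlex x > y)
3*x^2 + x*y - 2*y^2 - 3*y - 2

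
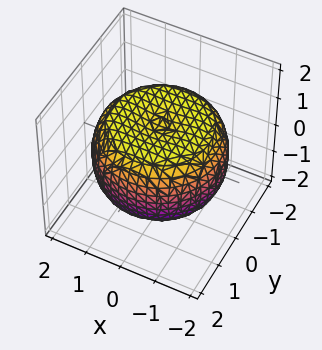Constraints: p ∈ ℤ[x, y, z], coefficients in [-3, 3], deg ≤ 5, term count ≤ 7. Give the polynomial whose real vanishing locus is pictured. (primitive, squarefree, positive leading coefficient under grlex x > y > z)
Degree: a generic line meets the surface in up to 4 points, so deg p = 4.
By symmetry, the z-axis is an axis of rotation, so x and y enter only as x² + y².
Checking where it meets the axes: a circular section at z = -1 has radius between 1 and 2; among the integer gridlines, it crosses the z-axis at z ∈ {-1, 1}.
Assembling these constraints gives the stated polynomial.

x^4 + 2*x^2*y^2 + y^4 - 2*x^2 - 2*y^2 + 3*z^2 - 3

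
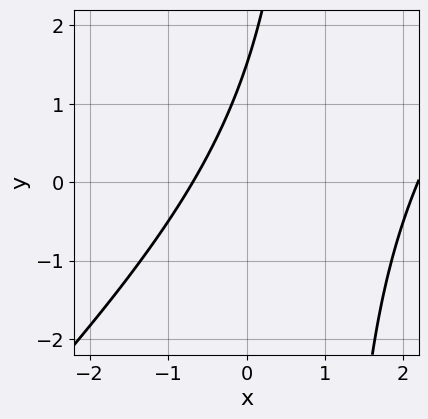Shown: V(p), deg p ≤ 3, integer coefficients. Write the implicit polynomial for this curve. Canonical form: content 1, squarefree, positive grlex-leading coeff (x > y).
2*x^2 - 2*x*y - 3*x + 2*y - 3

First, the degree is 2 — the shape is more complex than any degree-1 curve.
Finally, solving for integer coefficients yields p as stated.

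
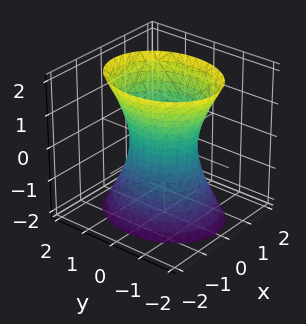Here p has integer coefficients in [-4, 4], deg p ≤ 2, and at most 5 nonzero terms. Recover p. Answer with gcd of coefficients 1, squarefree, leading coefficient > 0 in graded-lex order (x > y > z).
3*x^2 + 2*y^2 - z^2 - 2

The degree is 2 — one connected sheet with a waist; a quadric.
Symmetries: it's symmetric under x → −x, forcing even powers of x; mirror symmetry z ↦ −z ⇒ only even powers of z; it's symmetric under y → −y, forcing even powers of y.
From the visible intercepts: the y-axis gridline crossings are at y ∈ {-1, 1}; no z-intercept at any integer in the box.
Fitting integer coefficients to these (and the overall shape) gives p.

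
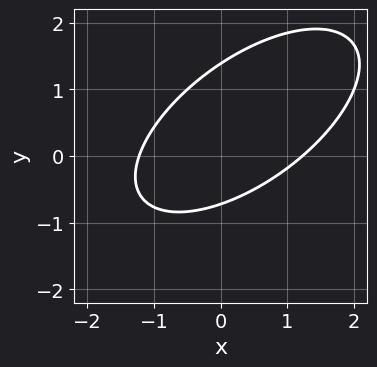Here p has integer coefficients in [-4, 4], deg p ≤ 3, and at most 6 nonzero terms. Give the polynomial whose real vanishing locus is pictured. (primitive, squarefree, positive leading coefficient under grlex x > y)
2*x^2 - 3*x*y + 3*y^2 - 2*y - 3

(a) deg p = 2. The shape is more complex than any degree-1 curve.
(b) Putting this together gives p.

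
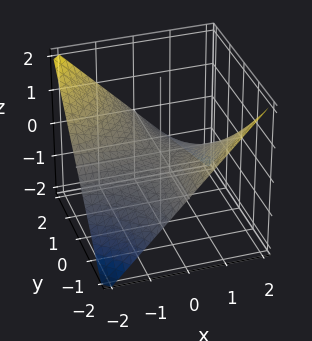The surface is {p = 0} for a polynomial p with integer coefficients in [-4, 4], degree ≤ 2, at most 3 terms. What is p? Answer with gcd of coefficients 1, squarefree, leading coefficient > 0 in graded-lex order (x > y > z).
First, the degree is 2 — a saddle surface; a quadric.
Then, checking where it meets the axes: every point of the y-axis in the box is on the surface; every point of the x-axis in the box is on the surface; it crosses the z-axis at the gridline z = 0.
Finally, putting this together gives p.

x*y + 2*z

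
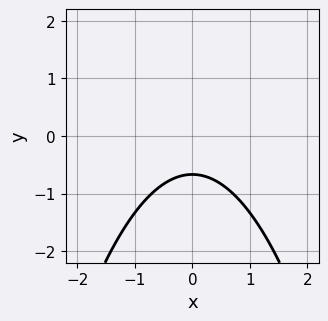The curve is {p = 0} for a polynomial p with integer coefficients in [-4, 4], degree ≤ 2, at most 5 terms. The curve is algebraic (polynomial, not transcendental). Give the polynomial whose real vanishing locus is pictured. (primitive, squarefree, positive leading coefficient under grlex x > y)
(a) The degree is 2 — the shape is more complex than any degree-1 curve.
(b) Symmetries: the x ↦ −x reflection is a symmetry, so x appears only in even powers.
(c) Against the integer gridlines: no x-intercept at any integer in the box.
(d) Fitting integer coefficients to these (and the overall shape) gives p.

2*x^2 + 3*y + 2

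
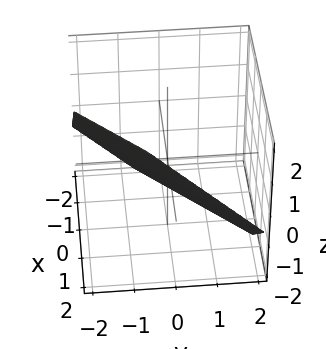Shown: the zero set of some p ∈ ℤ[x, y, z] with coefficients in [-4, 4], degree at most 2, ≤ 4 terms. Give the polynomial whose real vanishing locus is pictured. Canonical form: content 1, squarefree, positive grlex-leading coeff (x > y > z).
3*x - 3*y - 3*z - 2

Degree: the surface is flat (a plane), so deg p = 1.
The integer polynomial consistent with all of this is the stated p.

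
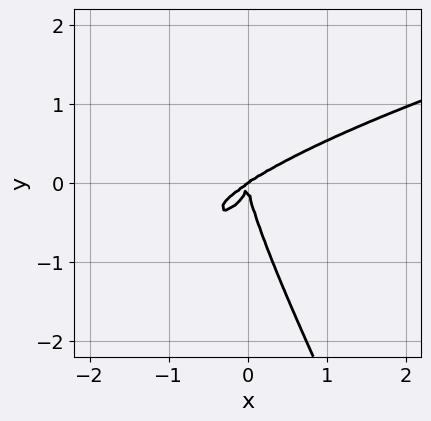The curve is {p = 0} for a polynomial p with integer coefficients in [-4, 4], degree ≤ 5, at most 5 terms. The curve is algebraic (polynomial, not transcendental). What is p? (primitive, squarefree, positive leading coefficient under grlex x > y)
First, the degree is 4 — the shape is more complex than any degree-3 curve.
Then, reading off the gridlines: it meets the y-axis at y = 0 (among the integer gridlines); it crosses the x-axis at the gridline x = 0.
Finally, assembling these constraints gives the stated polynomial.

2*x*y^3 + y^4 - 2*x^3 + 3*x^2*y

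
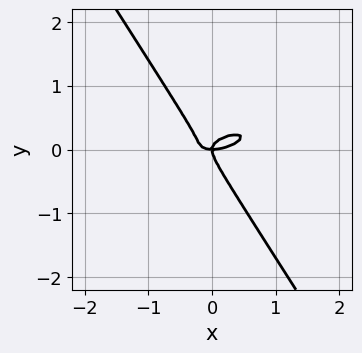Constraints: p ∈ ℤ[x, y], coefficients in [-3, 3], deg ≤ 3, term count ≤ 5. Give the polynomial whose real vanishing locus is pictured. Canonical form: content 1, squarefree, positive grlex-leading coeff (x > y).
deg p = 3. The shape is more complex than any degree-2 curve.
Reading off the gridlines: it crosses the x-axis at the gridline x = 0; one y-axis crossing is at y = 0.
The integer polynomial consistent with all of this is the stated p.

x^3 - 2*x^2*y + 3*x*y^2 + 3*y^3 - x*y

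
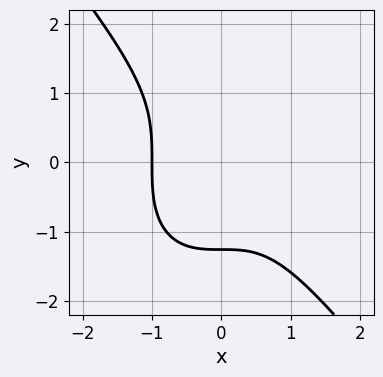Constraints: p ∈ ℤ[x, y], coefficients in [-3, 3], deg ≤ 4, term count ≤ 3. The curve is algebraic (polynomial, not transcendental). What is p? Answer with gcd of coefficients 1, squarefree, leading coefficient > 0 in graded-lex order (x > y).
1. Degree: a generic line meets the curve in up to 3 points, so deg p = 3.
2. From the axis intercepts and sections: it crosses the x-axis at the gridline x = -1.
3. Putting this together gives p.

2*x^3 + y^3 + 2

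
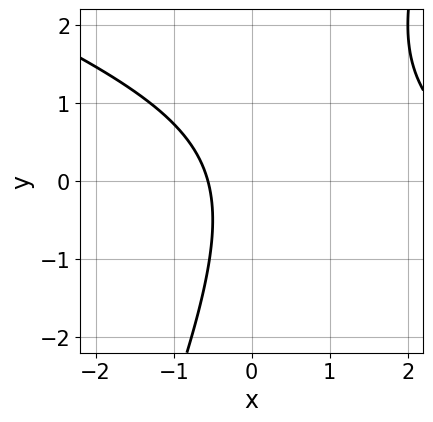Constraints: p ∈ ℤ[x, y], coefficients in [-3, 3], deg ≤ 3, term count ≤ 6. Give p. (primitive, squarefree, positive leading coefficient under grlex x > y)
(a) The degree is 2 — a generic line meets the curve in up to 2 points.
(b) Observable constraints: the curve avoids every integer y-axis point in the box.
(c) Matching integer coefficients to the picture gives p.

x^2 + 2*x*y - y^2 - 3*x - 2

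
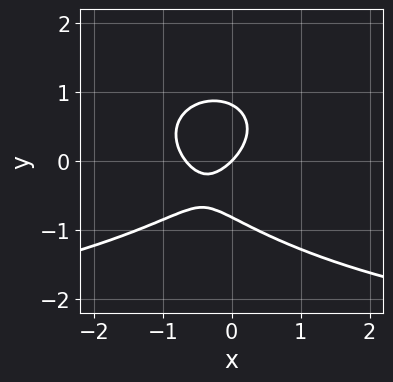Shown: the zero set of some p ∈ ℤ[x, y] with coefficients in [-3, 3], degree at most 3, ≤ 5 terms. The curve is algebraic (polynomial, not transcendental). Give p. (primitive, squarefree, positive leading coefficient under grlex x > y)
1. deg p = 3. A generic line meets the curve in up to 3 points.
2. Checking where it meets the axes: one y-axis crossing is at y = 0; it meets the x-axis at x = 0 (among the integer gridlines).
3. These observations pin down the coefficients.

x^2*y + 3*y^3 + 3*x^2 + 2*x - 2*y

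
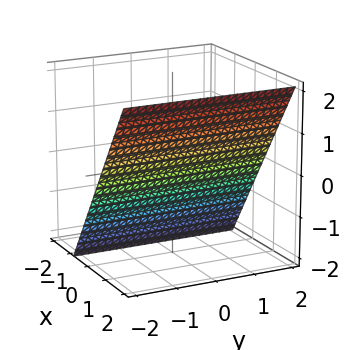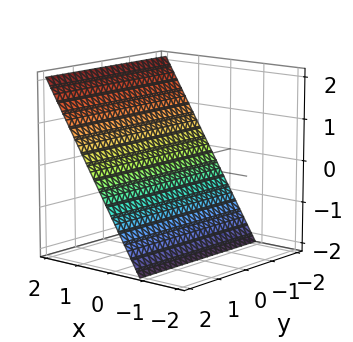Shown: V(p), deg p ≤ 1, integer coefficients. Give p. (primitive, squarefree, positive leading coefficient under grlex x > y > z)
1. The degree is 1 — every cross-section is a straight line — this is a plane.
2. From the axis intercepts and sections: no y-intercept at any integer in the box; it crosses the z-axis at the gridline z = -1.
3. Solving for integer coefficients yields p as stated.

3*x - 2*z - 2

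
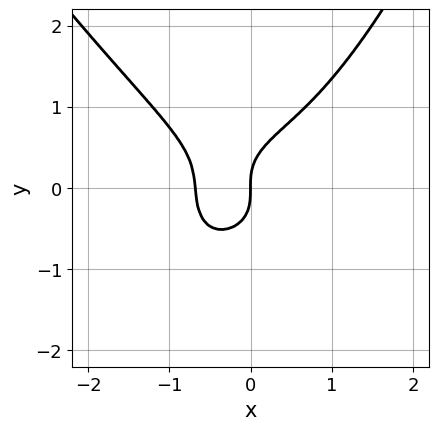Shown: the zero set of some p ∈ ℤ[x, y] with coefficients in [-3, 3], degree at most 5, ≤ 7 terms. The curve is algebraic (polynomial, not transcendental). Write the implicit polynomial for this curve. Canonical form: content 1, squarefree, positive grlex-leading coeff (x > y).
1. deg p = 4. A generic line meets the curve in up to 4 points.
2. Checking where it meets the axes: one y-axis crossing is at y = 0; it crosses the x-axis at the gridline x = 0.
3. The integer polynomial consistent with all of this is the stated p.

2*x^4 + x^3*y - 3*y^3 + 2*x^2 + 2*x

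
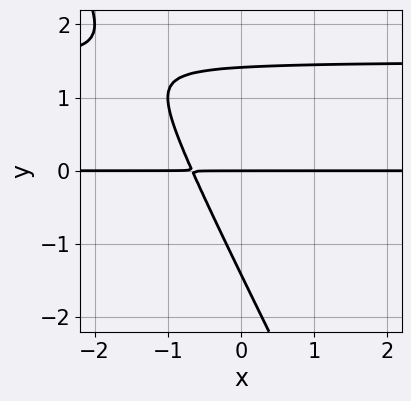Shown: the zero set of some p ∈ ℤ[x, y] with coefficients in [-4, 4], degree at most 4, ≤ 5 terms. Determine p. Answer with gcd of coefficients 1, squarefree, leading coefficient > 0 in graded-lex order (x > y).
2*x*y^2 + y^3 - 3*x*y - 2*y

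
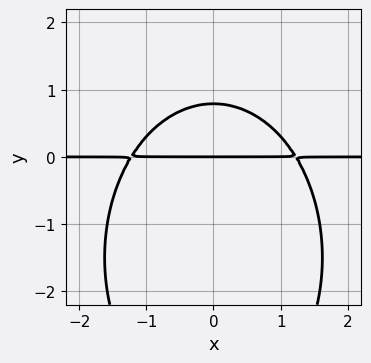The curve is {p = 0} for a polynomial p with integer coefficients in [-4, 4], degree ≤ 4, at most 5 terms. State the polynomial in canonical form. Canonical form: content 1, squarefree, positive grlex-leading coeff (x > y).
2*x^2*y + y^3 + 3*y^2 - 3*y

(a) Degree: no degree-2 curve has this shape, so deg p = 3.
(b) Symmetries: the x ↦ −x reflection is a symmetry, so x appears only in even powers.
(c) From the visible intercepts: every point of the x-axis in the box is on the curve; it meets the y-axis at y = 0 (among the integer gridlines).
(d) Matching integer coefficients to the picture gives p.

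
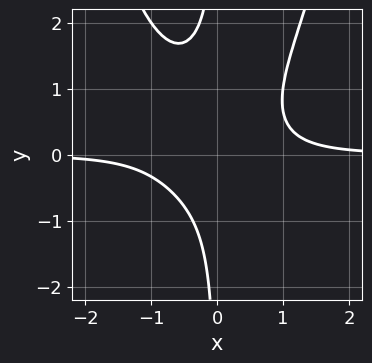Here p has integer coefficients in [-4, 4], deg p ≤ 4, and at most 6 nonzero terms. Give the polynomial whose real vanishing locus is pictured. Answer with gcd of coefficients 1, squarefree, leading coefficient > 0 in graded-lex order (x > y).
3*x^3*y - 3*x*y^2 + 2*x*y - 2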